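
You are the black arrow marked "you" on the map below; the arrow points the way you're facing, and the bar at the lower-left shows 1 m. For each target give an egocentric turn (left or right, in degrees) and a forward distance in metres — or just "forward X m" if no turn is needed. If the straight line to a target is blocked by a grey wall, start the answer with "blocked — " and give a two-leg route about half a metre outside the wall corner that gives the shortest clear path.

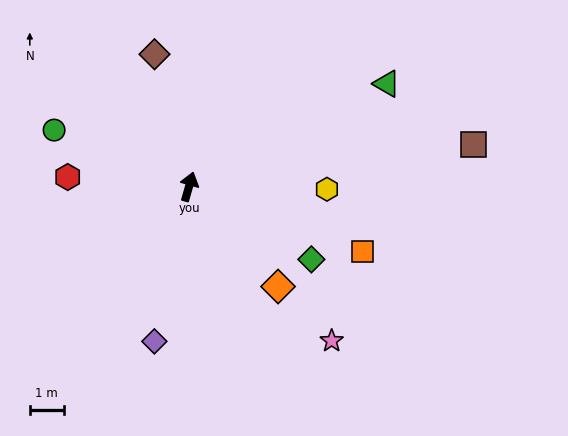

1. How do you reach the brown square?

turn right 66°, forward 8.5 m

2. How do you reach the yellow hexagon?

turn right 75°, forward 4.1 m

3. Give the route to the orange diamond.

turn right 122°, forward 3.9 m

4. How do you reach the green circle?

turn left 83°, forward 4.3 m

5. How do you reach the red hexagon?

turn left 101°, forward 3.6 m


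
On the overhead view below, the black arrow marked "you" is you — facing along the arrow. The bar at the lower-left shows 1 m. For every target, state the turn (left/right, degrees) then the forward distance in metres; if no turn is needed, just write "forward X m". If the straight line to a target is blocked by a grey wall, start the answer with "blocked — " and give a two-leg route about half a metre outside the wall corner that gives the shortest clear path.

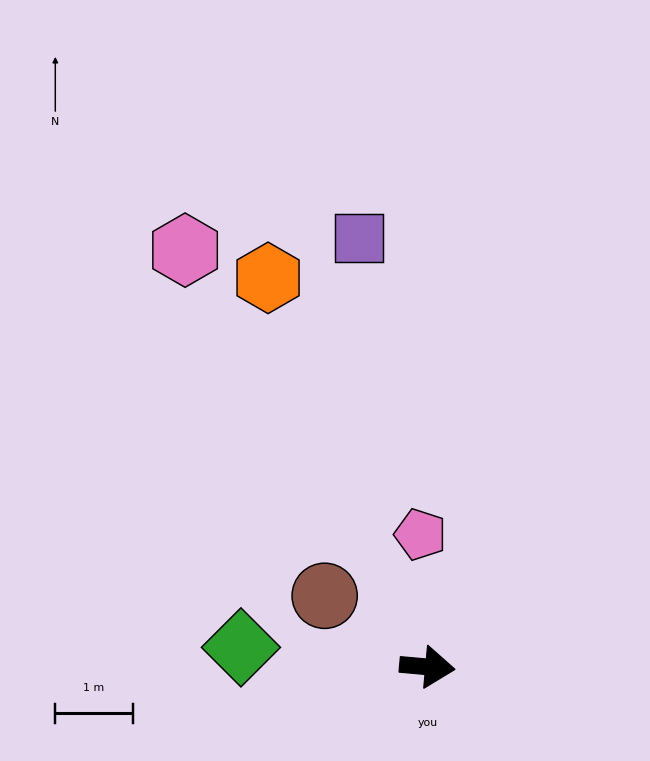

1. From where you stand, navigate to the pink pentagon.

turn left 98°, forward 1.7 m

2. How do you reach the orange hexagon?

turn left 117°, forward 5.4 m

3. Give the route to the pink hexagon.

turn left 125°, forward 6.2 m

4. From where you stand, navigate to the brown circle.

turn left 150°, forward 1.6 m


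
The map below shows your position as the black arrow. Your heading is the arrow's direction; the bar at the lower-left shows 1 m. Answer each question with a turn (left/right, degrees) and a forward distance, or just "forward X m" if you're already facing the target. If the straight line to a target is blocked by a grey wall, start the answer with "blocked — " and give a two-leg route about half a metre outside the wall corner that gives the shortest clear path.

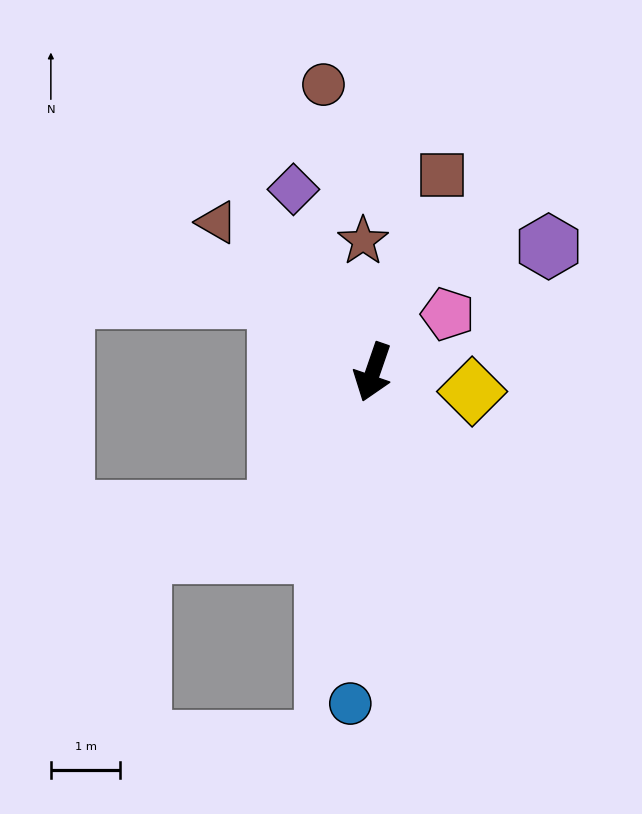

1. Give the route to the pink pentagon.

turn left 147°, forward 1.4 m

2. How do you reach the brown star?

turn right 157°, forward 1.9 m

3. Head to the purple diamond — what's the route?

turn right 137°, forward 2.9 m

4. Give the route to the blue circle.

turn left 15°, forward 4.8 m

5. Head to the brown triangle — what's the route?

turn right 115°, forward 3.1 m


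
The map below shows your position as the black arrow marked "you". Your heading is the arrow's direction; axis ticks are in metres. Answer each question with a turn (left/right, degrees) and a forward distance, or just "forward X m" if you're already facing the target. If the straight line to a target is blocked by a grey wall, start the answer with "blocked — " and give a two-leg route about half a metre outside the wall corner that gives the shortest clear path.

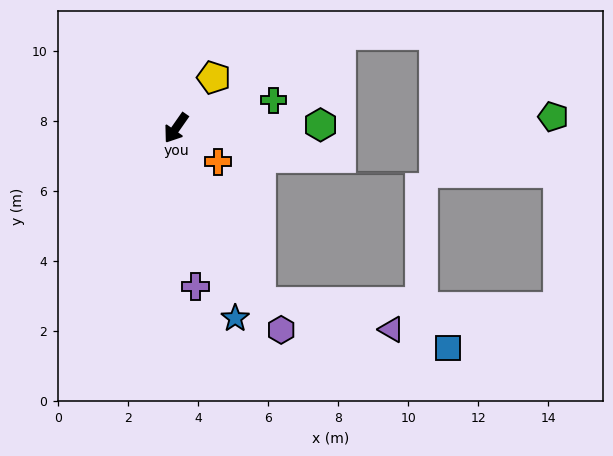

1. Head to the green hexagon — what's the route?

turn left 126°, forward 4.1 m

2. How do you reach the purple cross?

turn left 42°, forward 4.6 m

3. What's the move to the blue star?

turn left 52°, forward 5.7 m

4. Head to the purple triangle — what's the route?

blocked — turn left 61°, forward 5.5 m, then turn left 52°, forward 3.8 m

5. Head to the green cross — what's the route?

turn left 141°, forward 2.9 m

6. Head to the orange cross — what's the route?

turn left 86°, forward 1.5 m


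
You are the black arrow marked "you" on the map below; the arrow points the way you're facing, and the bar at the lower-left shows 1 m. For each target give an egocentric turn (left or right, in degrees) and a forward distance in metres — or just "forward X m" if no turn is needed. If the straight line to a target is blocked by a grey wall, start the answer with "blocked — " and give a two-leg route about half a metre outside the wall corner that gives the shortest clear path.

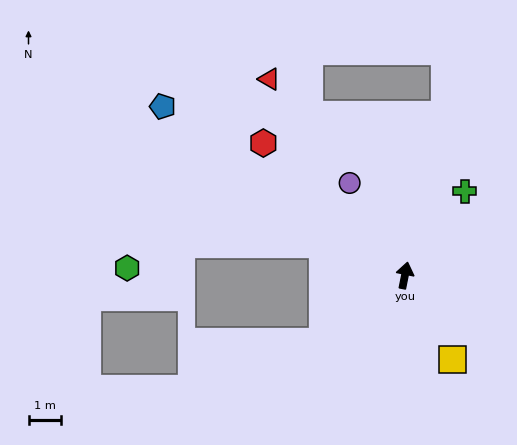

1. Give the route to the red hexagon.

turn left 58°, forward 6.0 m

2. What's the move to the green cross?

turn right 24°, forward 3.2 m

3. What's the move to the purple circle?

turn left 42°, forward 3.3 m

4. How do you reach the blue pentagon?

turn left 66°, forward 9.1 m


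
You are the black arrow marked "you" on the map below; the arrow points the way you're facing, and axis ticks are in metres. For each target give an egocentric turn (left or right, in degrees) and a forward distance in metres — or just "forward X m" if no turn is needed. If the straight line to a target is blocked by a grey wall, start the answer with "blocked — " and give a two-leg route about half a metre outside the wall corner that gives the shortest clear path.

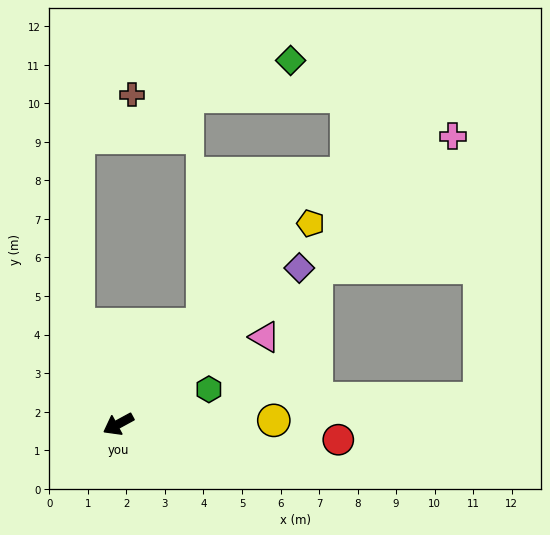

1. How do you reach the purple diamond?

turn right 168°, forward 6.2 m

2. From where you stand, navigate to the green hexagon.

turn left 172°, forward 2.5 m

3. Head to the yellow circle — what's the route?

turn left 153°, forward 4.0 m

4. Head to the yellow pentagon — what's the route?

turn right 162°, forward 7.2 m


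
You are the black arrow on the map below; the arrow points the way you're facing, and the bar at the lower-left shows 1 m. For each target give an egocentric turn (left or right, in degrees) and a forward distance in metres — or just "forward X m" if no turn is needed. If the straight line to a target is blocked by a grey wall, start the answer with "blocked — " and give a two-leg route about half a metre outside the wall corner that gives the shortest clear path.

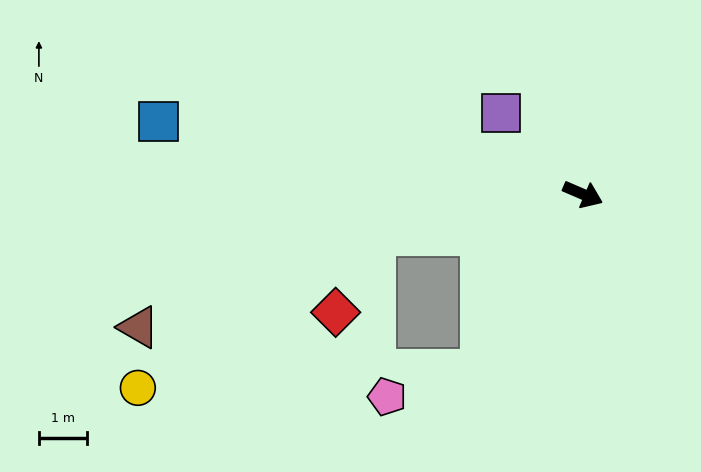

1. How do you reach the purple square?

turn left 158°, forward 2.4 m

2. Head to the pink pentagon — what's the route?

blocked — turn right 97°, forward 4.2 m, then turn right 44°, forward 2.0 m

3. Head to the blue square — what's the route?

turn right 166°, forward 8.9 m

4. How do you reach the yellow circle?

blocked — turn right 145°, forward 4.4 m, then turn left 21°, forward 5.8 m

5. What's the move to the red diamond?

blocked — turn right 145°, forward 4.4 m, then turn left 51°, forward 1.8 m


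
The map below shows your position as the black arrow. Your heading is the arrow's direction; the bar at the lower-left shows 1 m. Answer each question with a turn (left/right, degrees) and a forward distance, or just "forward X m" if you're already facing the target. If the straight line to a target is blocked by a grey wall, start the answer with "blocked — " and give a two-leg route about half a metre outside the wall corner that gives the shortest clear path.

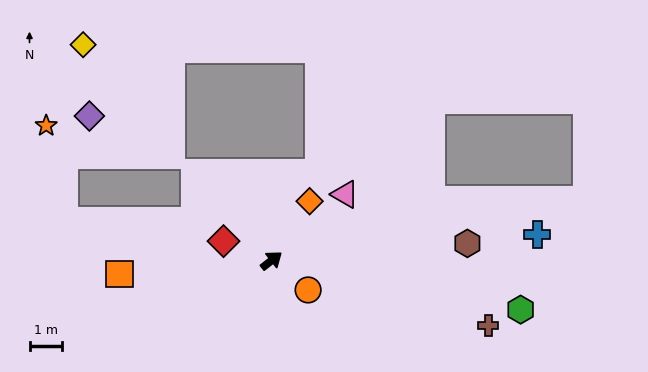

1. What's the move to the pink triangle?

turn left 4°, forward 3.0 m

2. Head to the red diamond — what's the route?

turn left 120°, forward 1.6 m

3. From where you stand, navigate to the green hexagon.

turn right 49°, forward 7.8 m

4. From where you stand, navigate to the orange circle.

turn right 77°, forward 1.4 m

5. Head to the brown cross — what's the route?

turn right 55°, forward 6.9 m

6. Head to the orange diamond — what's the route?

turn left 19°, forward 2.2 m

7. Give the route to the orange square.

turn left 147°, forward 4.7 m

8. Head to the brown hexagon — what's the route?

turn right 33°, forward 6.0 m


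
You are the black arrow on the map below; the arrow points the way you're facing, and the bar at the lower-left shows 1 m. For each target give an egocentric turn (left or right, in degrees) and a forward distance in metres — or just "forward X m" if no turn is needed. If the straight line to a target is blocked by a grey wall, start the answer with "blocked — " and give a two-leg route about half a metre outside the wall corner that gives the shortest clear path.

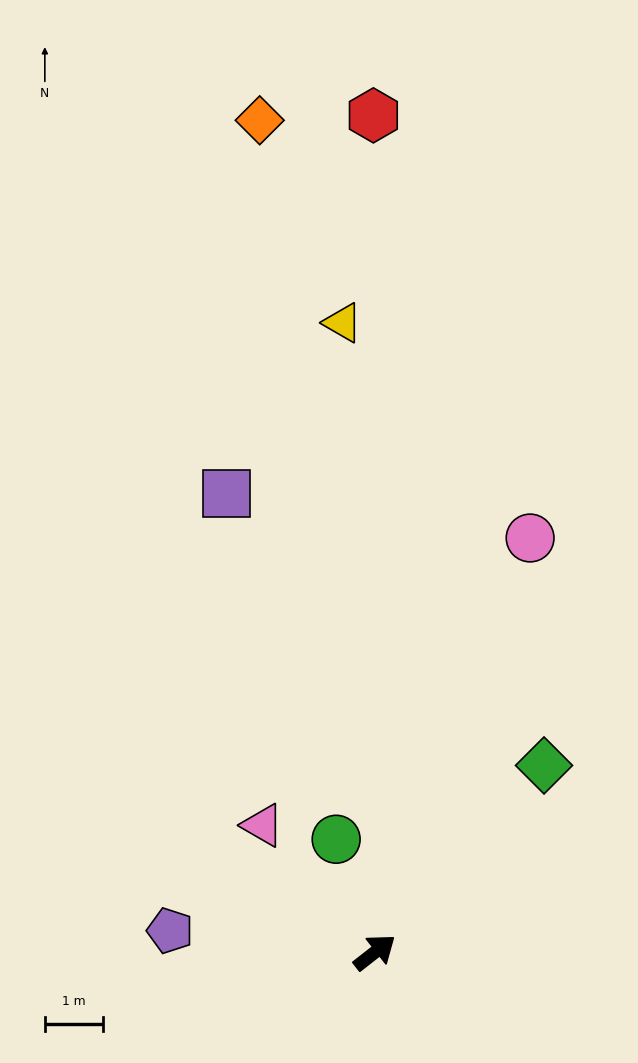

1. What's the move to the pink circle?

turn left 31°, forward 7.6 m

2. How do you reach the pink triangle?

turn left 93°, forward 2.9 m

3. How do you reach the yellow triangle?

turn left 55°, forward 10.8 m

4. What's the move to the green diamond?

turn left 10°, forward 4.3 m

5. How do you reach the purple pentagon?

turn left 136°, forward 3.5 m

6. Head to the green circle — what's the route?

turn left 71°, forward 2.0 m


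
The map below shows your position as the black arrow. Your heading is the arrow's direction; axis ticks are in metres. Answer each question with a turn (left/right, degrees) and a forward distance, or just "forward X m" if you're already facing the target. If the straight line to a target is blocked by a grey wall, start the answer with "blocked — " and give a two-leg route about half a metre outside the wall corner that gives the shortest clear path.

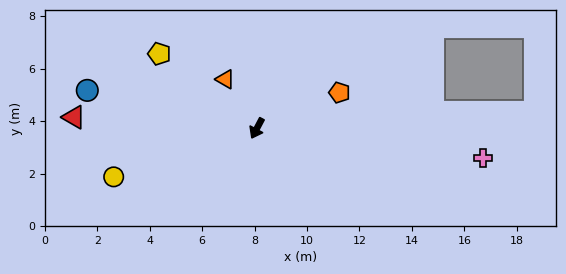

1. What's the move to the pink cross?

turn left 110°, forward 8.7 m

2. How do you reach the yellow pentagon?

turn right 100°, forward 4.7 m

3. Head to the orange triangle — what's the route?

turn right 119°, forward 2.2 m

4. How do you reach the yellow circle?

turn right 43°, forward 5.8 m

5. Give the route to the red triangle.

turn right 66°, forward 7.0 m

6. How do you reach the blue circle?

turn right 75°, forward 6.6 m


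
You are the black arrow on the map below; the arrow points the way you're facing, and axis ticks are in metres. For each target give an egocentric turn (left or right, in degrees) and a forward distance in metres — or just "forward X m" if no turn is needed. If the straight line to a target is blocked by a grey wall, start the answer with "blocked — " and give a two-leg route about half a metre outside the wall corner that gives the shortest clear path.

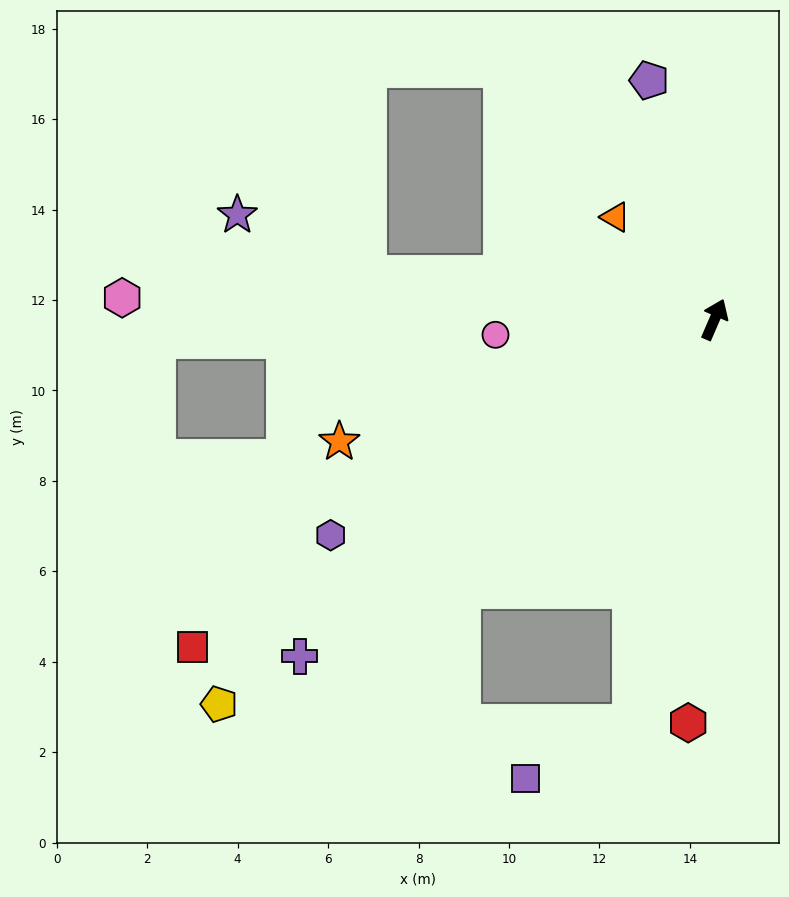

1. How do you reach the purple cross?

turn left 153°, forward 11.8 m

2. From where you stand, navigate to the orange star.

turn left 131°, forward 8.7 m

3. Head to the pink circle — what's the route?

turn left 117°, forward 4.9 m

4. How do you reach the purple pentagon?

turn left 39°, forward 5.5 m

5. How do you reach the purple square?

blocked — turn right 168°, forward 9.1 m, then turn right 51°, forward 2.6 m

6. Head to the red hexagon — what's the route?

turn right 160°, forward 8.9 m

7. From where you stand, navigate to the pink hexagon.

turn left 111°, forward 13.1 m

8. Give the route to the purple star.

blocked — turn left 106°, forward 7.7 m, then turn right 17°, forward 3.2 m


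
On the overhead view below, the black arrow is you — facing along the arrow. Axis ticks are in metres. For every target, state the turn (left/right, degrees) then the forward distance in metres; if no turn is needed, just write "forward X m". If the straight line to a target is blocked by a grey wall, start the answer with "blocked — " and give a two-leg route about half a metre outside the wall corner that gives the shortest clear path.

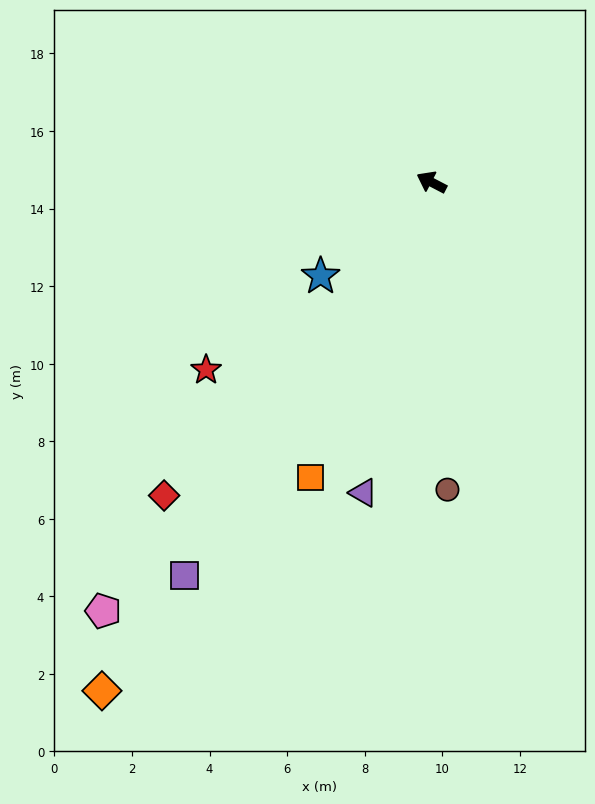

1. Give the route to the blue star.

turn left 68°, forward 3.7 m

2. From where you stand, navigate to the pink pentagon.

turn left 80°, forward 13.9 m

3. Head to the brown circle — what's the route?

turn left 120°, forward 7.9 m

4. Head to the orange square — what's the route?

turn left 95°, forward 8.2 m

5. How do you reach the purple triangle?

turn left 105°, forward 8.2 m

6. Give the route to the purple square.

turn left 85°, forward 12.0 m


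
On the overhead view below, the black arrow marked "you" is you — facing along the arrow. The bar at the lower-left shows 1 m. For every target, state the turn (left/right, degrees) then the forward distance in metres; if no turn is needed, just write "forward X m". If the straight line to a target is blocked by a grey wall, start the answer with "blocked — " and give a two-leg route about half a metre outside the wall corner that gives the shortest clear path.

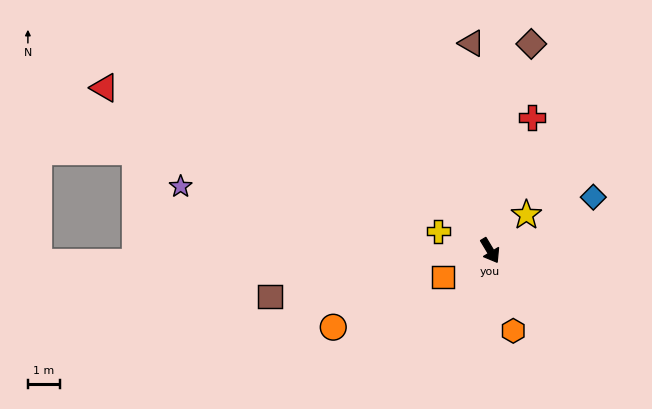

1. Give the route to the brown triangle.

turn left 154°, forward 6.6 m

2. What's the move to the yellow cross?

turn right 141°, forward 1.7 m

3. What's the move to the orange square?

turn right 92°, forward 1.7 m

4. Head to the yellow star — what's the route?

turn left 104°, forward 1.6 m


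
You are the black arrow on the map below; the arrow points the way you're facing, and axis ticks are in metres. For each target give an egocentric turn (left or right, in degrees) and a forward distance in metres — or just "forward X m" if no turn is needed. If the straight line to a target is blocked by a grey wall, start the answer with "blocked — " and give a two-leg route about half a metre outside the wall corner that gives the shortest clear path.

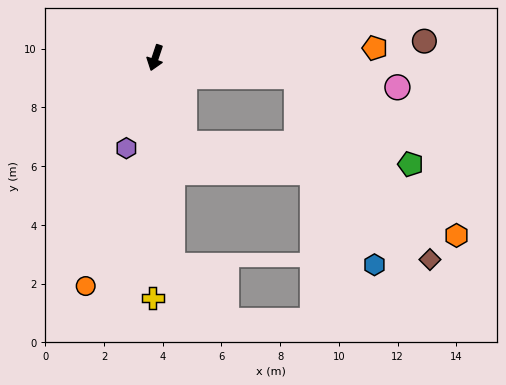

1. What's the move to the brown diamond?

blocked — turn left 101°, forward 4.8 m, then turn right 46°, forward 7.7 m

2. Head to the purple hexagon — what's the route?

forward 3.2 m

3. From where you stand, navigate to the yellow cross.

turn left 18°, forward 8.2 m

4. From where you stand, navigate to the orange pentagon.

turn left 111°, forward 7.5 m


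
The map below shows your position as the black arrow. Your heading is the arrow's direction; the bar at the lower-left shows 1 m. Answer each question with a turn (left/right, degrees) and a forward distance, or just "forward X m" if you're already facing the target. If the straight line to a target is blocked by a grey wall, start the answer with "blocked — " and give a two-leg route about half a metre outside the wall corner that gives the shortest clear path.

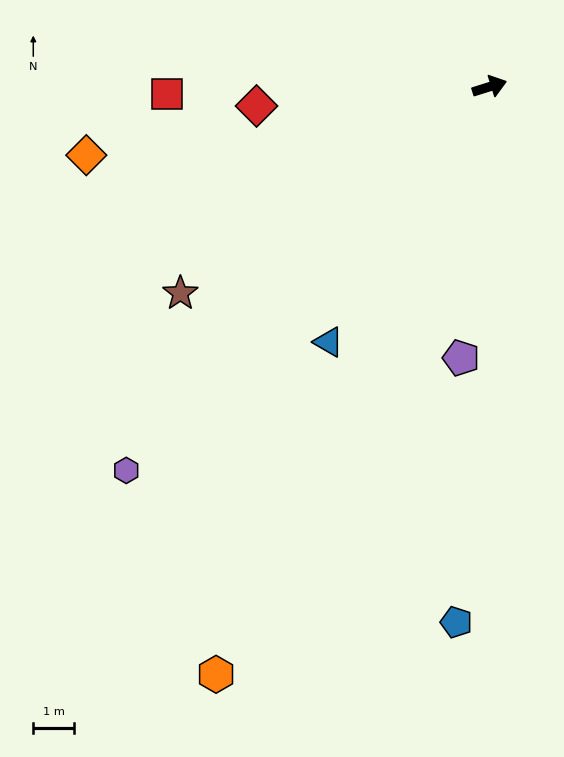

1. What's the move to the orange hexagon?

turn right 132°, forward 16.1 m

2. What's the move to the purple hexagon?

turn right 151°, forward 13.1 m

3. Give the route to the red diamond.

turn left 167°, forward 5.8 m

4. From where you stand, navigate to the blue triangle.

turn right 140°, forward 7.5 m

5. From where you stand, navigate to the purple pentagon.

turn right 113°, forward 6.8 m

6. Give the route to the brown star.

turn right 164°, forward 9.2 m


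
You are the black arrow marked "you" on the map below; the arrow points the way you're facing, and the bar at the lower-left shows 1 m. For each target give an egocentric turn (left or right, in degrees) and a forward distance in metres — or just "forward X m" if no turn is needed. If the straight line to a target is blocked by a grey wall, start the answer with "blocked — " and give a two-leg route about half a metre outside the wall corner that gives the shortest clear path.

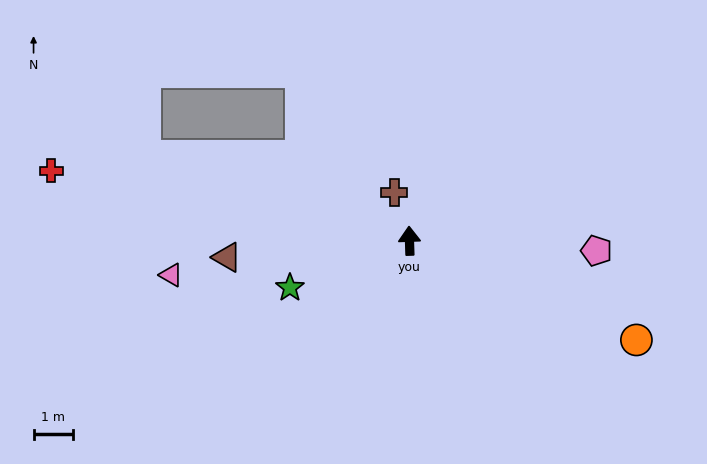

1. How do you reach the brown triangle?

turn left 93°, forward 4.7 m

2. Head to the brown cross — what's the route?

turn left 16°, forward 1.3 m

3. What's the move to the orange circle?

turn right 116°, forward 6.3 m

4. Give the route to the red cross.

turn left 77°, forward 9.3 m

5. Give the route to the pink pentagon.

turn right 95°, forward 4.8 m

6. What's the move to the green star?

turn left 110°, forward 3.3 m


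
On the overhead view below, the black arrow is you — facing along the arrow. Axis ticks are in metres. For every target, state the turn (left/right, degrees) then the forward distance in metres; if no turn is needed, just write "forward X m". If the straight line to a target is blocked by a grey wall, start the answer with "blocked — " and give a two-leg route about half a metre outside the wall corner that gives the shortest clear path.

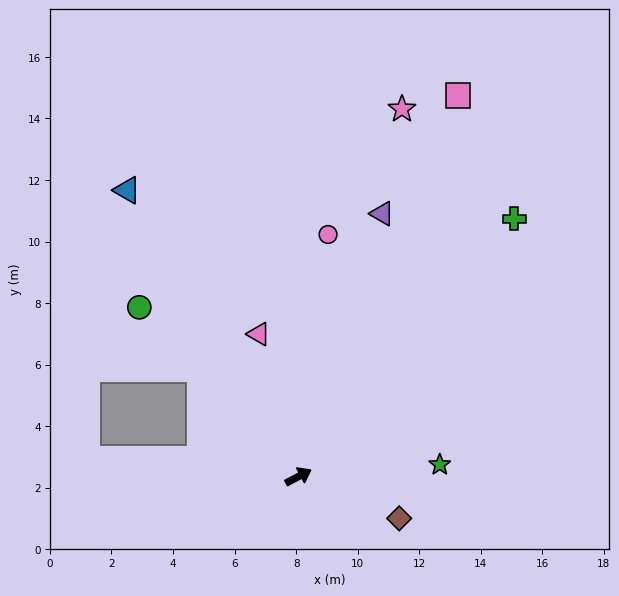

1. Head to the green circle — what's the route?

turn left 105°, forward 7.5 m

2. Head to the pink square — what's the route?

turn left 39°, forward 13.4 m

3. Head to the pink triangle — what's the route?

turn left 78°, forward 4.8 m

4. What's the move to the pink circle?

turn left 55°, forward 7.9 m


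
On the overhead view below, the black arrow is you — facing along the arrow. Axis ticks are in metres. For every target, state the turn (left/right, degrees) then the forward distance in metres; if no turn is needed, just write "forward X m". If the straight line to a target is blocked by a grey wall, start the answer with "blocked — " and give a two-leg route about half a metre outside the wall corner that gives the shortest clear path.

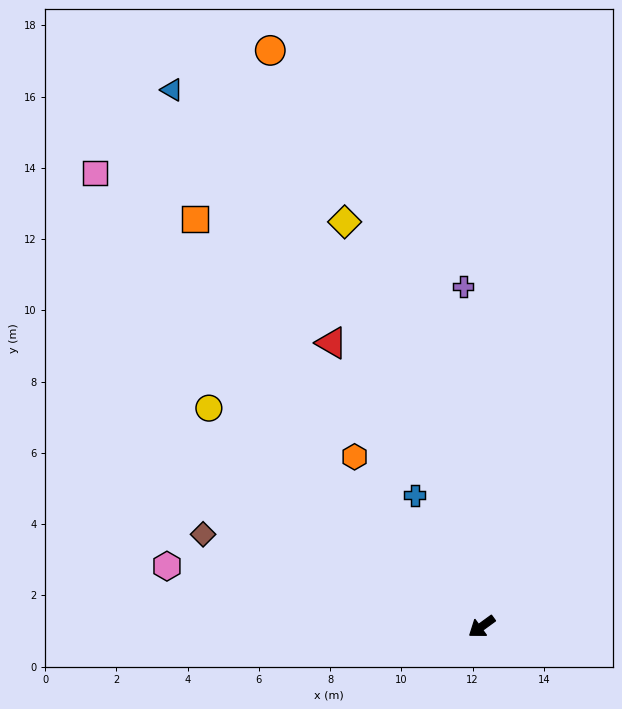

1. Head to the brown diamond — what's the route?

turn right 54°, forward 8.2 m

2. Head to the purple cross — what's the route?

turn right 123°, forward 9.6 m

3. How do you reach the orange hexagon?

turn right 89°, forward 6.0 m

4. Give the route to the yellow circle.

turn right 75°, forward 9.8 m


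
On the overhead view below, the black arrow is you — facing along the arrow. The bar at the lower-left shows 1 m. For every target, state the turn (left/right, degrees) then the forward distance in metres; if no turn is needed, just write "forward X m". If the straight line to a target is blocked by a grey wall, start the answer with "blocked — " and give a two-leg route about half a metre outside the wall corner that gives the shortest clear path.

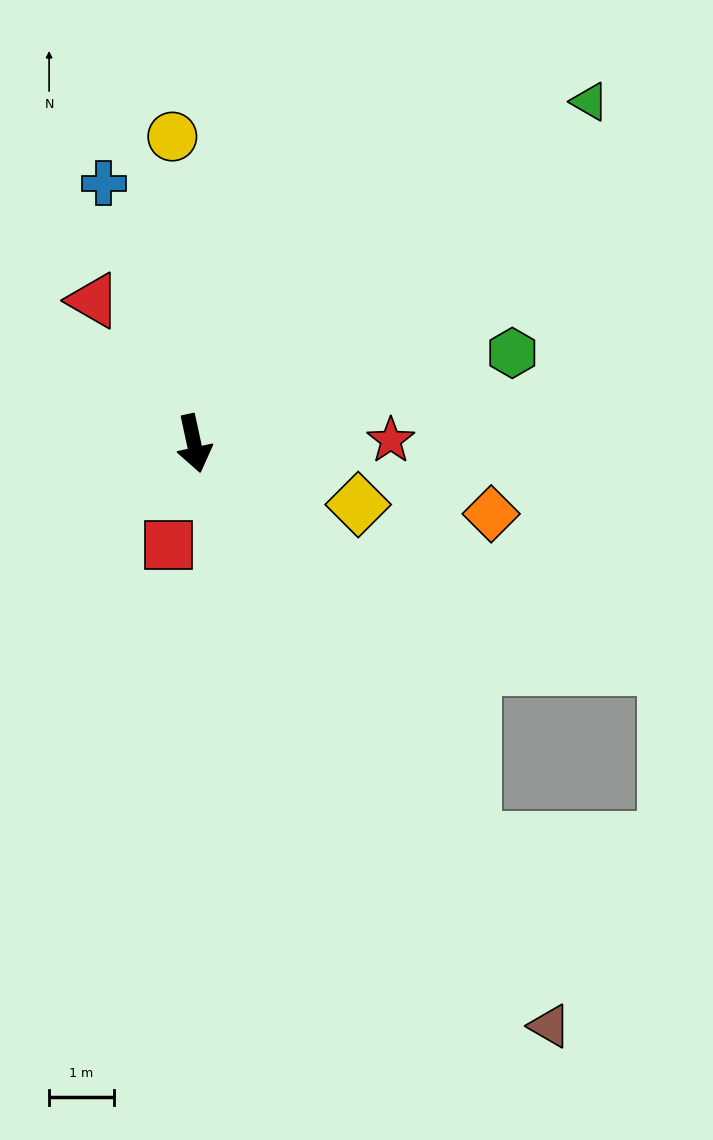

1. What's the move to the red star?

turn left 79°, forward 3.0 m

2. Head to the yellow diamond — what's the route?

turn left 57°, forward 2.7 m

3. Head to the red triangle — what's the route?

turn right 157°, forward 2.7 m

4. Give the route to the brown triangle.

turn left 19°, forward 10.5 m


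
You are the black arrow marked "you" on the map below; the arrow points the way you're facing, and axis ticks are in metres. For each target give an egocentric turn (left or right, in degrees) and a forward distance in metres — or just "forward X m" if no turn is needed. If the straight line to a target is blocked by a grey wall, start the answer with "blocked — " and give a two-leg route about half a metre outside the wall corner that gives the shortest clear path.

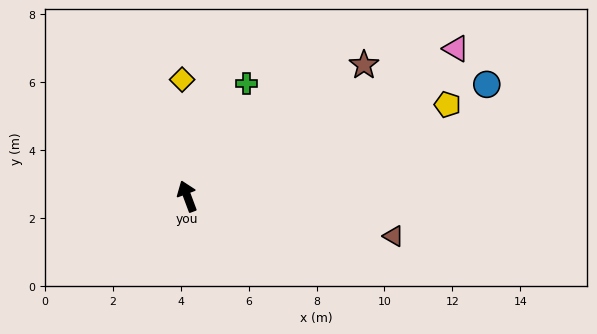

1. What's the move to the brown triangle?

turn right 121°, forward 6.2 m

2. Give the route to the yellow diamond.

turn right 18°, forward 3.4 m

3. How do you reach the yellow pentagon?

turn right 91°, forward 8.1 m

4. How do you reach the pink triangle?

turn right 82°, forward 9.0 m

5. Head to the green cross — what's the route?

turn right 48°, forward 3.7 m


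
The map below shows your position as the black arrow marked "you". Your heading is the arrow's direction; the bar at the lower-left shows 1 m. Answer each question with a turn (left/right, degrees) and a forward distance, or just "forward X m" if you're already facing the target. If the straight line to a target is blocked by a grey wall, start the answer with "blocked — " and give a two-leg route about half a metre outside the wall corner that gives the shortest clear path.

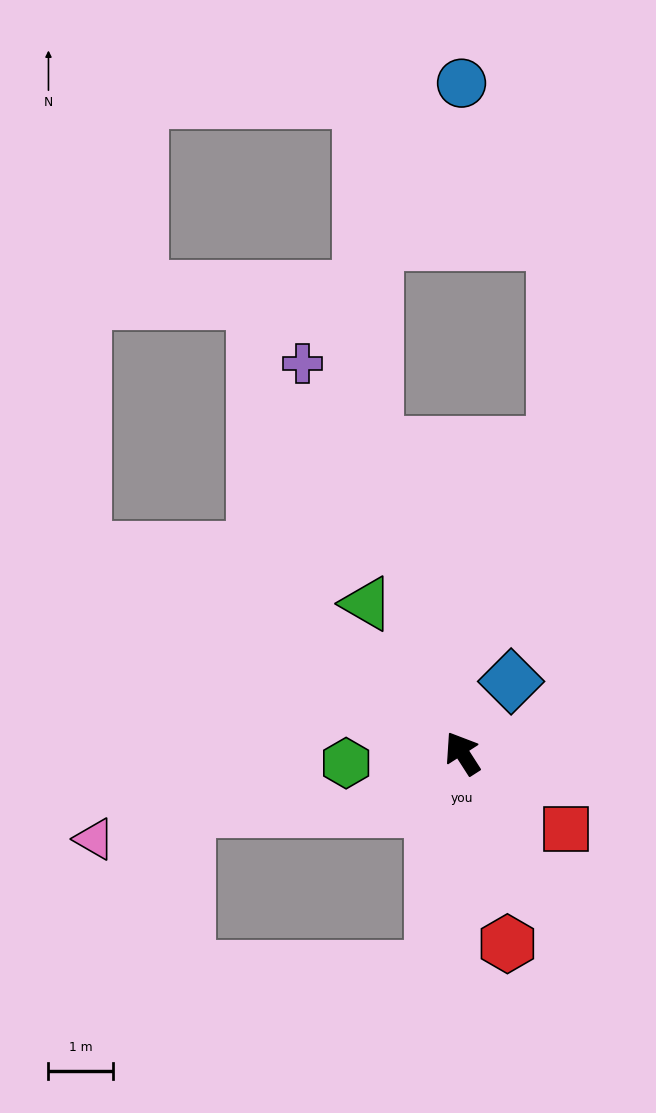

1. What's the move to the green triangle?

forward 2.8 m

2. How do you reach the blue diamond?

turn right 67°, forward 1.3 m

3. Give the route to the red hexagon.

turn left 161°, forward 3.0 m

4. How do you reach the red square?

turn right 159°, forward 2.0 m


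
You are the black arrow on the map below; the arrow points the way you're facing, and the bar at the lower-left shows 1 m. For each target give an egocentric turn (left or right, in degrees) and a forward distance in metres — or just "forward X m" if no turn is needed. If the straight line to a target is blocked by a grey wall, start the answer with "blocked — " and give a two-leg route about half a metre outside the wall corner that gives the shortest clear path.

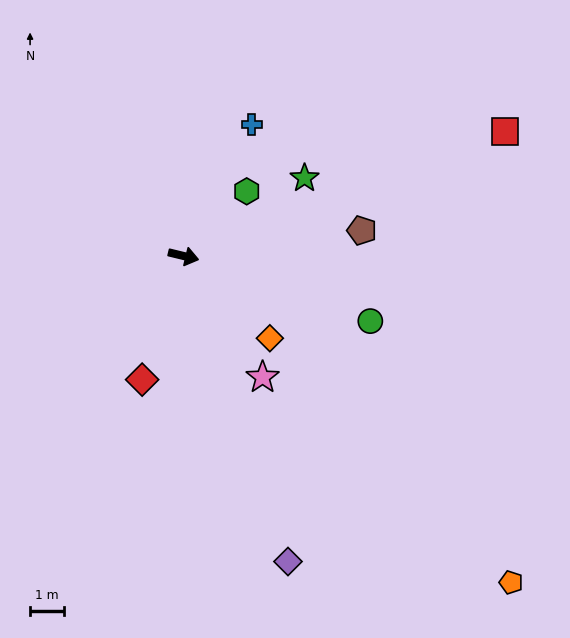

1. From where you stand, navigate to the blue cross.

turn left 76°, forward 4.4 m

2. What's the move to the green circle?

turn right 6°, forward 5.9 m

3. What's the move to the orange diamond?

turn right 30°, forward 3.5 m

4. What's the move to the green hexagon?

turn left 59°, forward 2.7 m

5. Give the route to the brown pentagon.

turn left 22°, forward 5.3 m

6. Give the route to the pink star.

turn right 43°, forward 4.3 m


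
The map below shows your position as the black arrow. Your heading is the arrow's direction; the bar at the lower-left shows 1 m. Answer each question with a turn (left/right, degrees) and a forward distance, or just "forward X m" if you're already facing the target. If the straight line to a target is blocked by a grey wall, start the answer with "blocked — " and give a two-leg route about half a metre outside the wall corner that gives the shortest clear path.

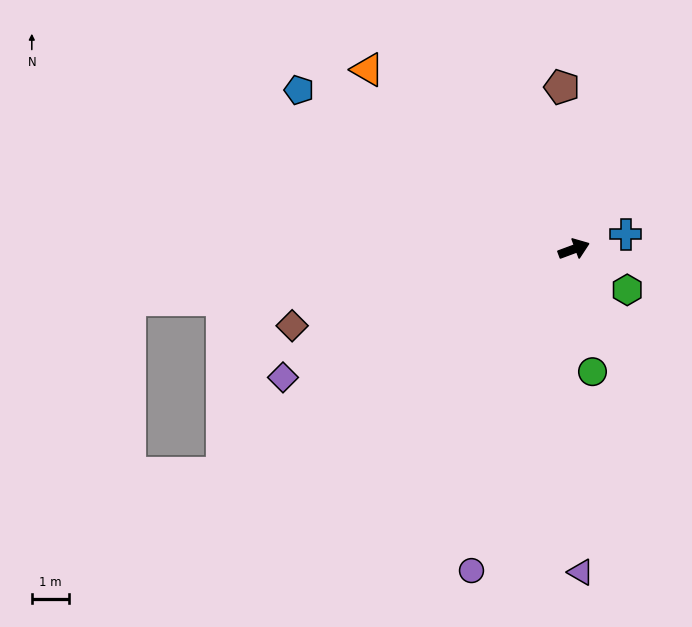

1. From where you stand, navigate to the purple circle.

turn right 128°, forward 9.0 m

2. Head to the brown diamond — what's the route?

turn left 175°, forward 7.8 m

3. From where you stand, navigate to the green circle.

turn right 102°, forward 3.3 m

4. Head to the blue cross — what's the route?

turn right 4°, forward 1.4 m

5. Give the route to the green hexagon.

turn right 58°, forward 1.8 m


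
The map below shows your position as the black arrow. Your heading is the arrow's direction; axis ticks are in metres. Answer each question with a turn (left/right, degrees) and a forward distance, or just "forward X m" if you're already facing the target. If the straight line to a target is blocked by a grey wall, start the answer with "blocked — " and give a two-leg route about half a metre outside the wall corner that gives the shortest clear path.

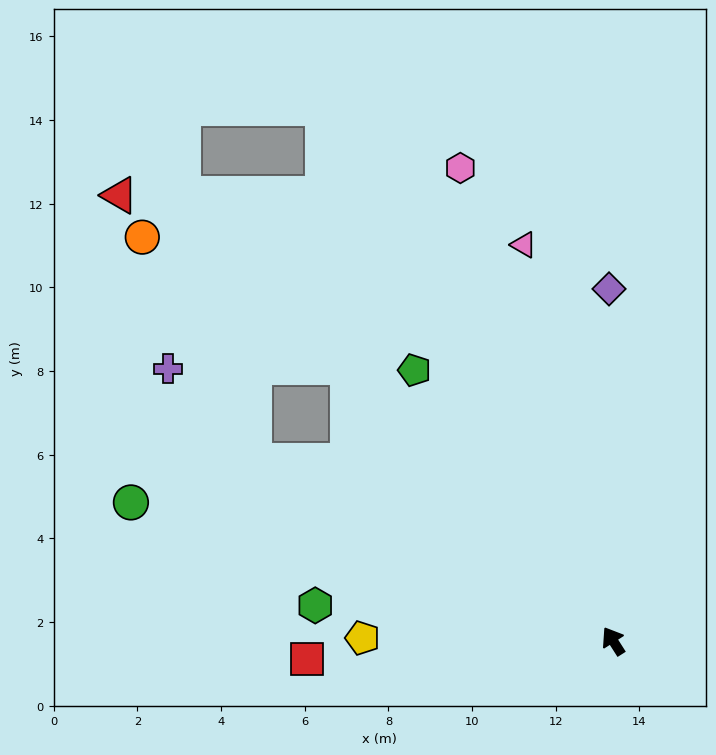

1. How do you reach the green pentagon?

turn left 4°, forward 8.0 m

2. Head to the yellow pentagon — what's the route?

turn left 57°, forward 6.0 m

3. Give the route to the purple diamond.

turn right 32°, forward 8.4 m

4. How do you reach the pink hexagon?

turn right 15°, forward 11.9 m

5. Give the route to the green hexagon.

turn left 51°, forward 7.2 m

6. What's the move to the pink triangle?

turn right 20°, forward 9.7 m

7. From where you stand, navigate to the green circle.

turn left 41°, forward 12.0 m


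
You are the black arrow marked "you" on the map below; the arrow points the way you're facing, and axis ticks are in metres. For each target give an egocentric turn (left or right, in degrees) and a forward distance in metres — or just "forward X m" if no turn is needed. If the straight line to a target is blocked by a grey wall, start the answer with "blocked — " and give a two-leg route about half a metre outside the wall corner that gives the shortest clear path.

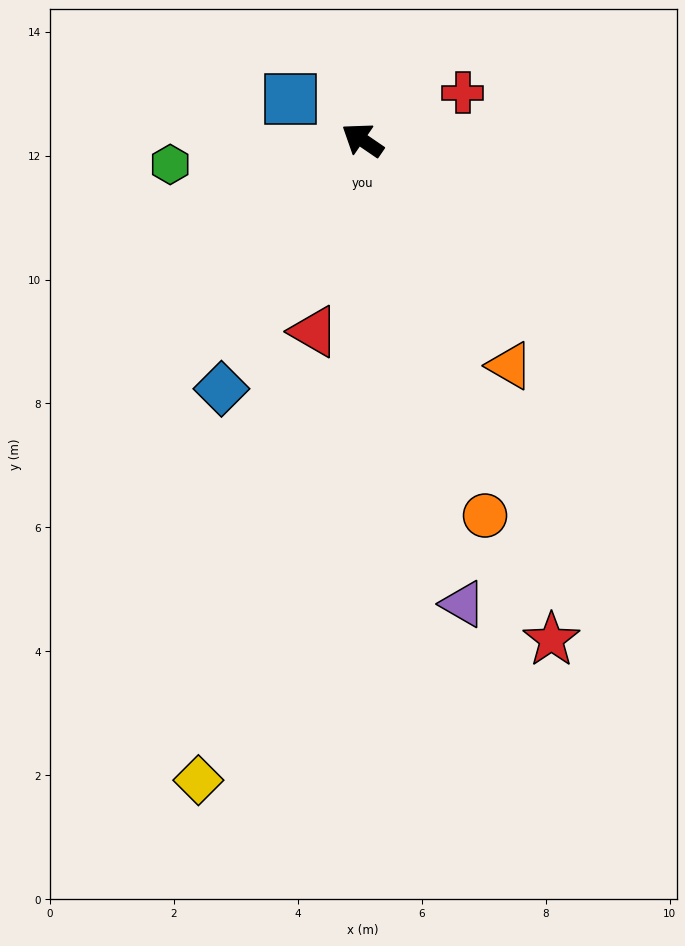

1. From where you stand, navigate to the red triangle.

turn left 110°, forward 3.2 m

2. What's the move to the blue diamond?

turn left 95°, forward 4.6 m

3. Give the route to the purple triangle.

turn left 137°, forward 7.7 m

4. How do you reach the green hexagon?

turn left 42°, forward 3.1 m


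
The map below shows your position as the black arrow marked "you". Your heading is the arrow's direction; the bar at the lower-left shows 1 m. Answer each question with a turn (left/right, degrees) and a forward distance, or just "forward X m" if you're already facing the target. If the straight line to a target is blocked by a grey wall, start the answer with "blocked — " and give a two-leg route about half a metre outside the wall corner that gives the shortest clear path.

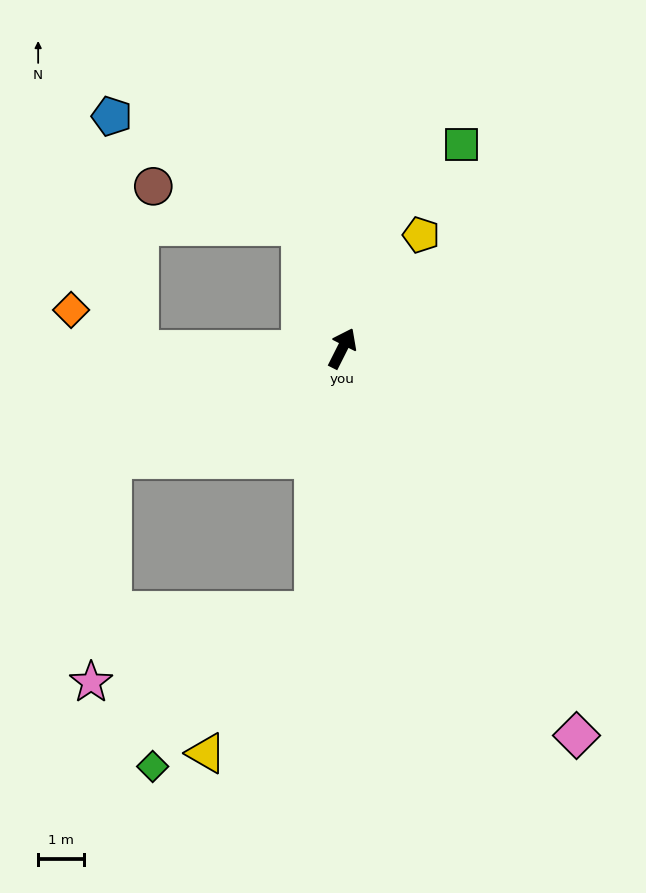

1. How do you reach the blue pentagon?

blocked — turn left 46°, forward 2.8 m, then turn left 40°, forward 4.8 m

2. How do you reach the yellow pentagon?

turn right 8°, forward 3.0 m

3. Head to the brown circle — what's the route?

blocked — turn left 46°, forward 2.8 m, then turn left 55°, forward 3.3 m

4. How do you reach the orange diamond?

blocked — turn left 117°, forward 4.4 m, then turn right 30°, forward 1.7 m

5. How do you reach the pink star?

blocked — turn left 143°, forward 5.6 m, then turn left 58°, forward 4.9 m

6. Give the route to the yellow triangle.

blocked — turn right 159°, forward 5.8 m, then turn right 31°, forward 3.9 m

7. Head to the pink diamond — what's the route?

turn right 122°, forward 9.9 m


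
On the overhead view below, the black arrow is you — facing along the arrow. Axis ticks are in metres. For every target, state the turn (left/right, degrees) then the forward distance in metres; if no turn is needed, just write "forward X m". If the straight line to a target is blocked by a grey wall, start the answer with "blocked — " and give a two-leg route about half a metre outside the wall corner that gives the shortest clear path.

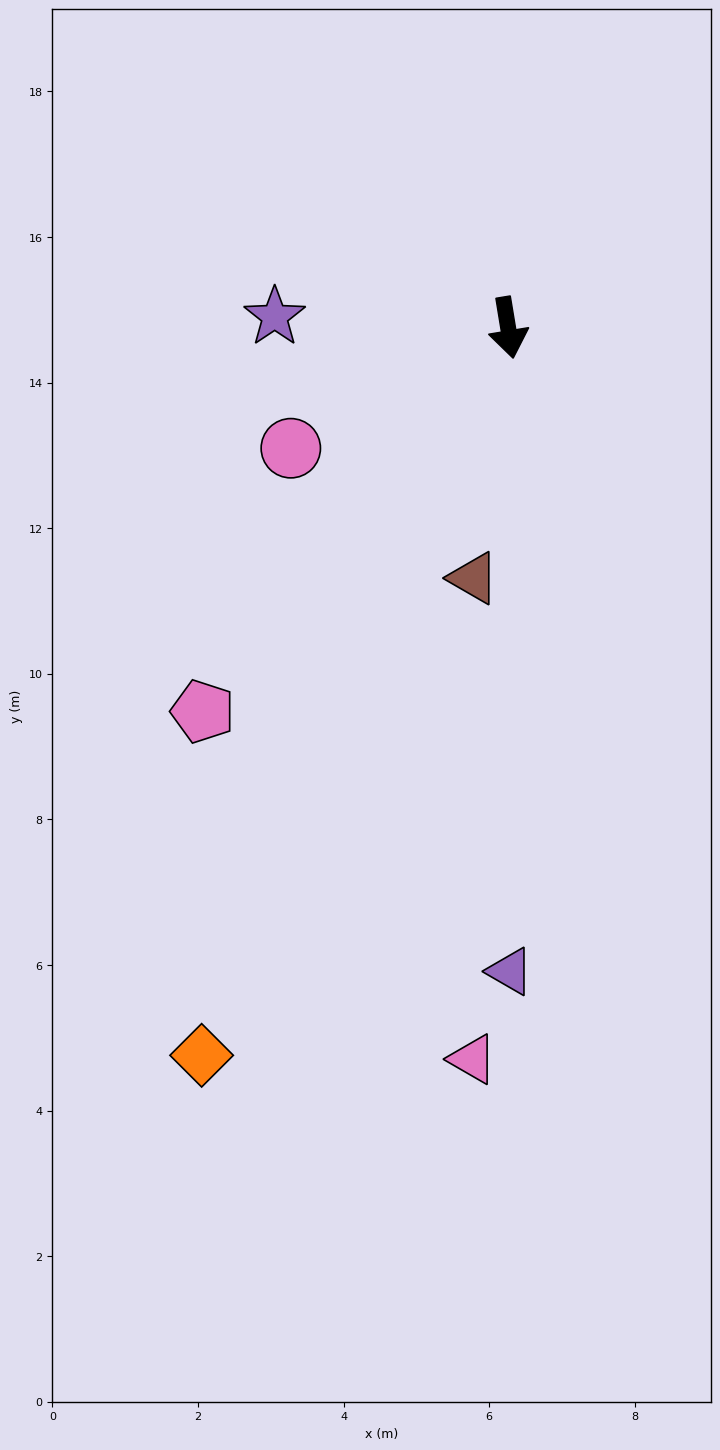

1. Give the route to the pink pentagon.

turn right 48°, forward 6.7 m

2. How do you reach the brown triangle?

turn right 17°, forward 3.5 m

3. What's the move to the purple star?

turn right 102°, forward 3.2 m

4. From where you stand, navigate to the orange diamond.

turn right 32°, forward 10.8 m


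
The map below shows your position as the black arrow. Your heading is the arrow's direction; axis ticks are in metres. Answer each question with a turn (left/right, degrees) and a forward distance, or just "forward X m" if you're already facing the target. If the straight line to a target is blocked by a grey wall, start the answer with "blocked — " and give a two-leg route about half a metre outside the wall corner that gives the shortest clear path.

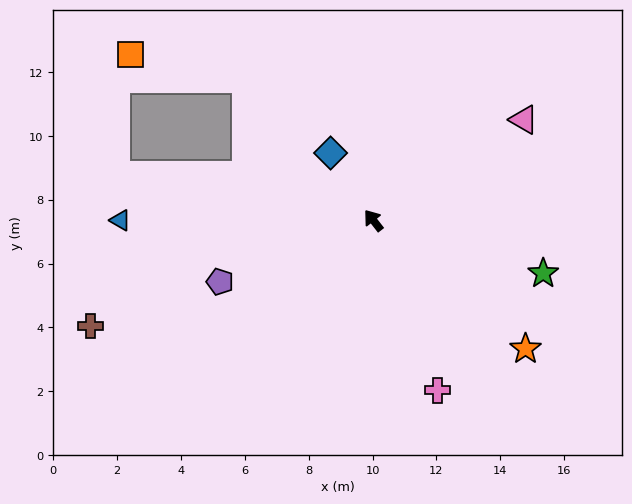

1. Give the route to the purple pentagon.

turn left 74°, forward 5.2 m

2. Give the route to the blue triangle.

turn left 52°, forward 7.9 m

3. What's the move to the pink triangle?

turn right 94°, forward 5.7 m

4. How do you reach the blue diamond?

turn right 6°, forward 2.5 m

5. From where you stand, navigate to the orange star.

turn right 168°, forward 6.2 m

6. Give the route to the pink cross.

turn left 163°, forward 5.7 m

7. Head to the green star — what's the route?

turn right 145°, forward 5.6 m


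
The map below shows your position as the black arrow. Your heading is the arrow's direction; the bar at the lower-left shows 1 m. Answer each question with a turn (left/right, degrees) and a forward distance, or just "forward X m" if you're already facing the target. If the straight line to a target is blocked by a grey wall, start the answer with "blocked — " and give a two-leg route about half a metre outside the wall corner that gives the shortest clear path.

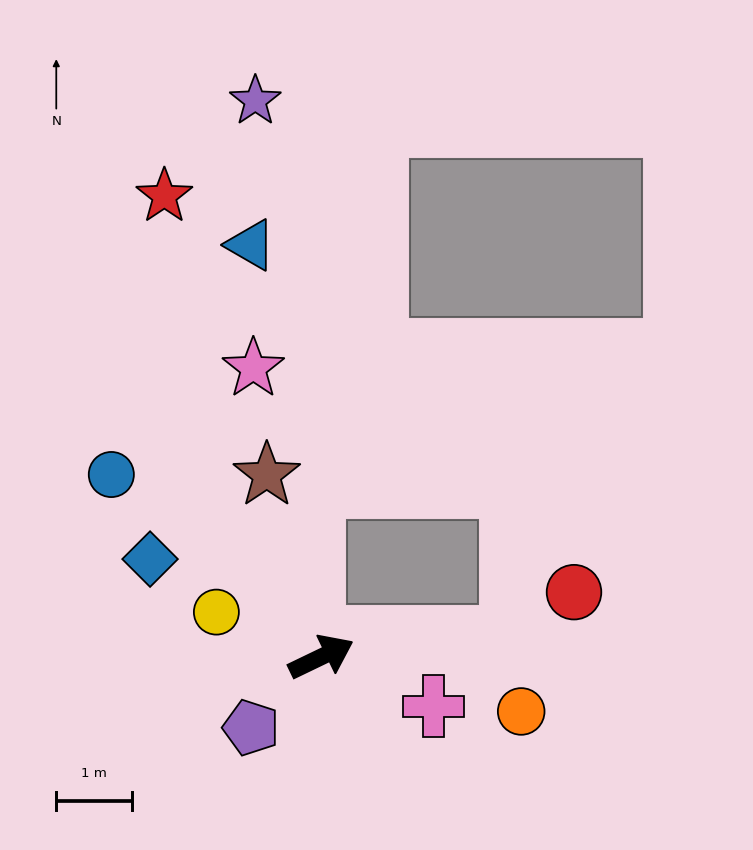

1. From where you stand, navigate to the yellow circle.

turn left 131°, forward 1.5 m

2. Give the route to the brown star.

turn left 81°, forward 2.5 m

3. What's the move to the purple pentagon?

turn right 161°, forward 1.3 m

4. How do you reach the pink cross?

turn right 49°, forward 1.6 m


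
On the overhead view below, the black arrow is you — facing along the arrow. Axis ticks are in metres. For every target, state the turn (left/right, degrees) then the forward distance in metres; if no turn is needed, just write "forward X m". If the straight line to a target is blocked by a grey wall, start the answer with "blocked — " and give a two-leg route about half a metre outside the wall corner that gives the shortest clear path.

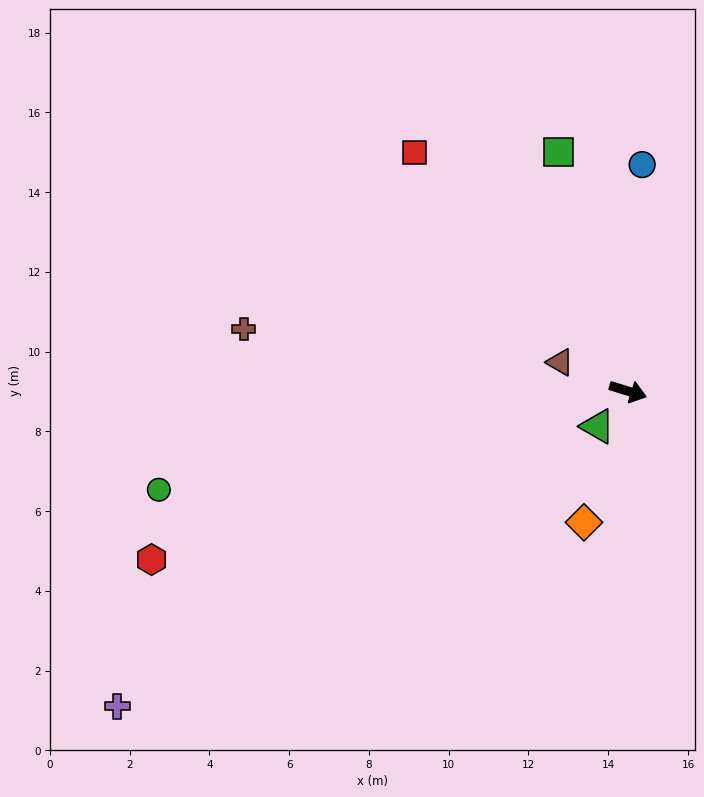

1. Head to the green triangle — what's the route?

turn right 114°, forward 1.2 m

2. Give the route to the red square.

turn left 149°, forward 8.0 m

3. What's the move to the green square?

turn left 123°, forward 6.2 m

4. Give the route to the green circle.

turn right 151°, forward 12.0 m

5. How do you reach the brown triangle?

turn left 174°, forward 1.9 m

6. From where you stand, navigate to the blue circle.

turn left 104°, forward 5.7 m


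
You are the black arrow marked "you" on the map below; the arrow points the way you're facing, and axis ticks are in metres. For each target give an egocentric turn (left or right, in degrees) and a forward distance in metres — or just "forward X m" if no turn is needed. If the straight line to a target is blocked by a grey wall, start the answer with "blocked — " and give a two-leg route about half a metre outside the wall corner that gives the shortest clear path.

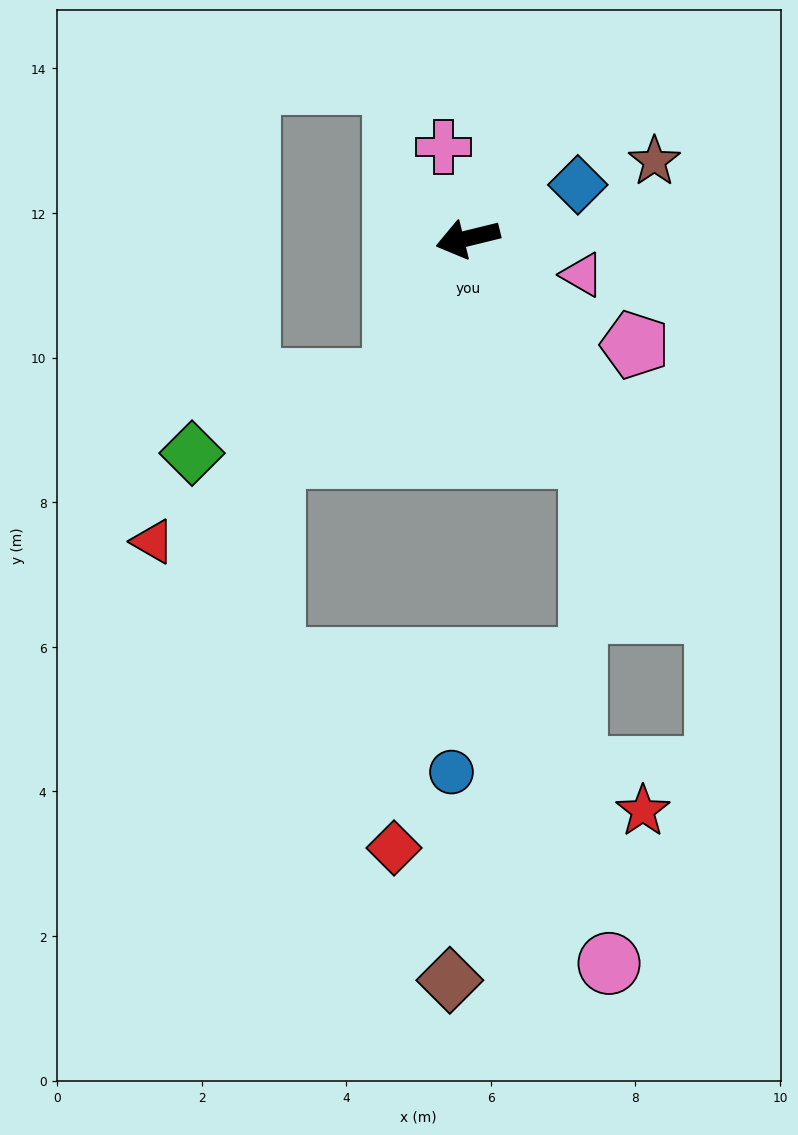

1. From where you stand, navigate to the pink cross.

turn right 89°, forward 1.3 m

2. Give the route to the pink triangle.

turn left 149°, forward 1.7 m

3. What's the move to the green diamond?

blocked — turn left 48°, forward 2.2 m, then turn right 42°, forward 3.0 m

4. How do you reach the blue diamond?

turn right 168°, forward 1.7 m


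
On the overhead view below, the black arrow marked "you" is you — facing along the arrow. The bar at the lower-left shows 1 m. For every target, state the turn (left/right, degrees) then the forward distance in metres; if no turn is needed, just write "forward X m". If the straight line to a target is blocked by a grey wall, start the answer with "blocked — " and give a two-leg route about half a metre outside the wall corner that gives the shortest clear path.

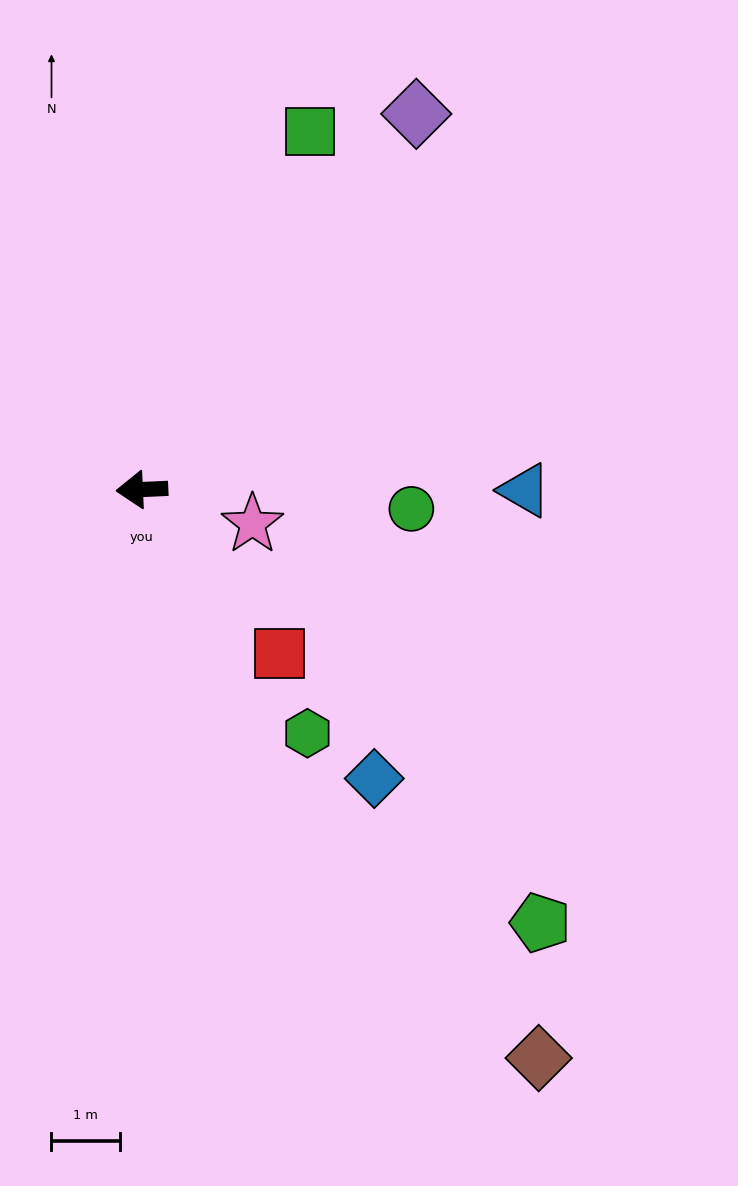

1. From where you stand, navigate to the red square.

turn left 127°, forward 3.1 m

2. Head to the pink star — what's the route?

turn left 160°, forward 1.7 m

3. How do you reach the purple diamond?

turn right 129°, forward 6.8 m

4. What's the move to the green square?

turn right 118°, forward 5.8 m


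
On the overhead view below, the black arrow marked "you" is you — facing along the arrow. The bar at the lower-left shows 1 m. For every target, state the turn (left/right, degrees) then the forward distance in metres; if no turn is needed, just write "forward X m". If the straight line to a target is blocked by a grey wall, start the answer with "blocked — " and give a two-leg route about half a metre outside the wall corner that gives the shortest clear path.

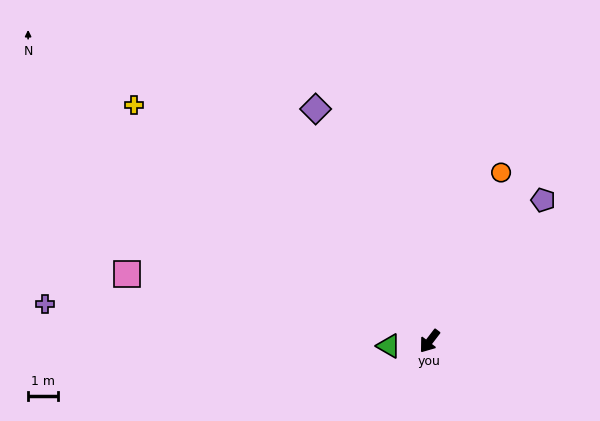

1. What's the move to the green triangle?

turn right 46°, forward 1.4 m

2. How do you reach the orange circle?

turn right 166°, forward 6.1 m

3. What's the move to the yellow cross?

turn right 91°, forward 12.5 m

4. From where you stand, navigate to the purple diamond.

turn right 116°, forward 8.6 m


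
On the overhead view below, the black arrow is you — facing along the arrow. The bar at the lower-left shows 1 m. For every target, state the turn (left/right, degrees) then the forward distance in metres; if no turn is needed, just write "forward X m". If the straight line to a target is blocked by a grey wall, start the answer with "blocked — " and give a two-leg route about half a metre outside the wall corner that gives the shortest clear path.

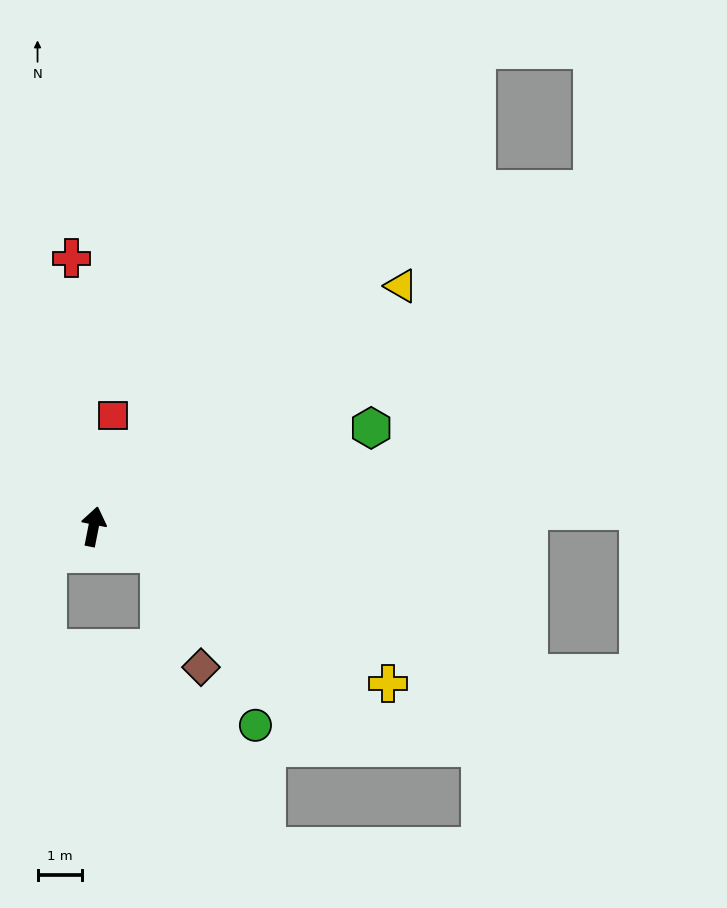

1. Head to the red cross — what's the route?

turn left 16°, forward 6.0 m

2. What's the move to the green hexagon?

turn right 59°, forward 6.6 m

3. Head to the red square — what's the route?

forward 2.5 m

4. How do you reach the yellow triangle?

turn right 41°, forward 8.7 m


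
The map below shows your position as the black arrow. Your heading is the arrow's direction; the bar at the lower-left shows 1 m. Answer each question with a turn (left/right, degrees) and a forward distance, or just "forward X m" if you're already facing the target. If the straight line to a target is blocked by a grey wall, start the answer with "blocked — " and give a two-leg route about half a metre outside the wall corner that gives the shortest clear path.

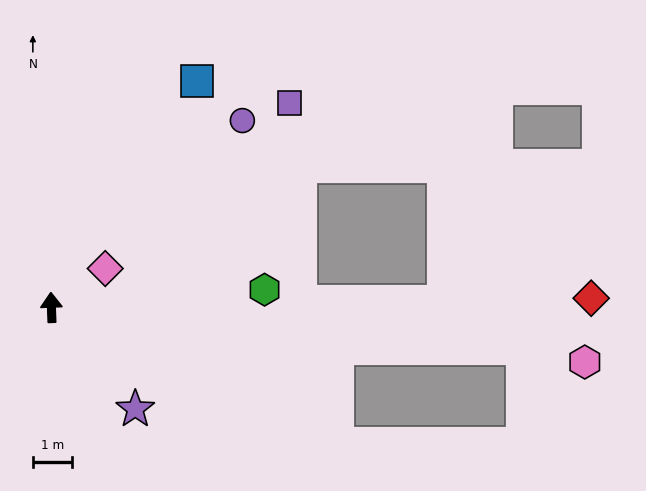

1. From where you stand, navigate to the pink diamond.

turn right 56°, forward 1.7 m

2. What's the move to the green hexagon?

turn right 87°, forward 5.5 m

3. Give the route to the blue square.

turn right 35°, forward 6.9 m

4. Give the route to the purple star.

turn right 143°, forward 3.4 m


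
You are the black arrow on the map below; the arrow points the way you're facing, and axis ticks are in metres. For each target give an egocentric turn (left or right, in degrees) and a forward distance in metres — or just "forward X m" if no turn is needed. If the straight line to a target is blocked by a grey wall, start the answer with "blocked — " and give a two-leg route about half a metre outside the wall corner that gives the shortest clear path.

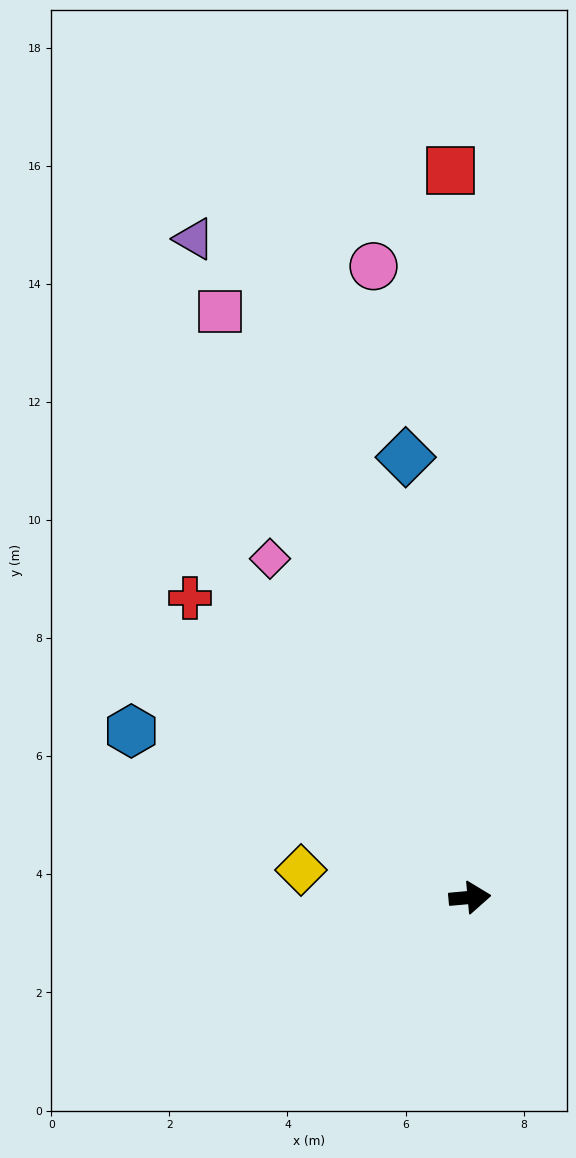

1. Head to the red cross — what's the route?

turn left 128°, forward 6.9 m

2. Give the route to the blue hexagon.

turn left 149°, forward 6.4 m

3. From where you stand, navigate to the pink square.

turn left 108°, forward 10.8 m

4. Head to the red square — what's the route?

turn left 86°, forward 12.3 m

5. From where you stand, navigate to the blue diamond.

turn left 93°, forward 7.5 m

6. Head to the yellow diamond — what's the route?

turn left 166°, forward 2.9 m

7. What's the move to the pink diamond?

turn left 115°, forward 6.7 m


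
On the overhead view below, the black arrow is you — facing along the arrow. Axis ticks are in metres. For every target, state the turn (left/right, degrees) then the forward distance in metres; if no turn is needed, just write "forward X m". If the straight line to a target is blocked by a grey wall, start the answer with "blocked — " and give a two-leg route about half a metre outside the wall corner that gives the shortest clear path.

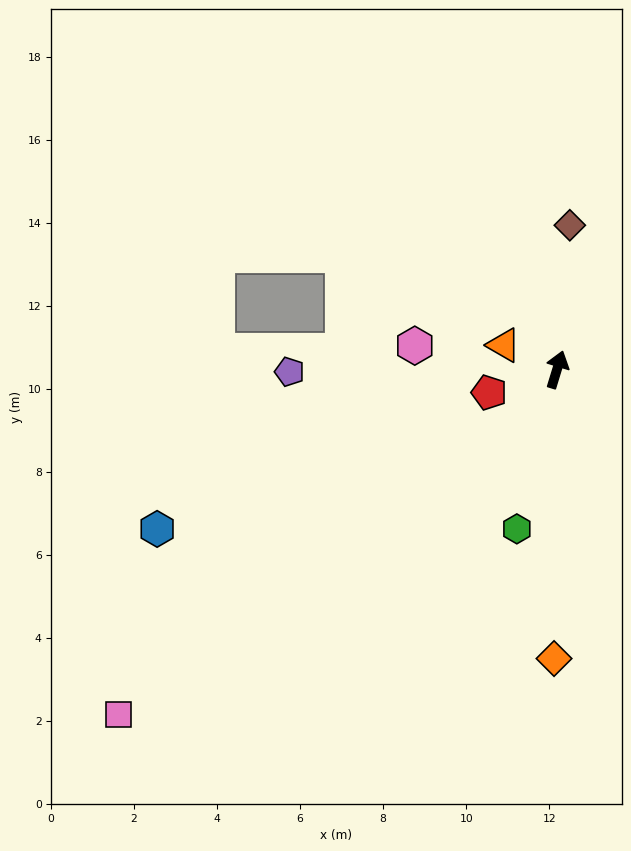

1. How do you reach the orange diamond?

turn right 164°, forward 7.0 m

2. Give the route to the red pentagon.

turn left 126°, forward 1.7 m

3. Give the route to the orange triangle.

turn left 82°, forward 1.4 m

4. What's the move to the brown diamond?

turn left 12°, forward 3.5 m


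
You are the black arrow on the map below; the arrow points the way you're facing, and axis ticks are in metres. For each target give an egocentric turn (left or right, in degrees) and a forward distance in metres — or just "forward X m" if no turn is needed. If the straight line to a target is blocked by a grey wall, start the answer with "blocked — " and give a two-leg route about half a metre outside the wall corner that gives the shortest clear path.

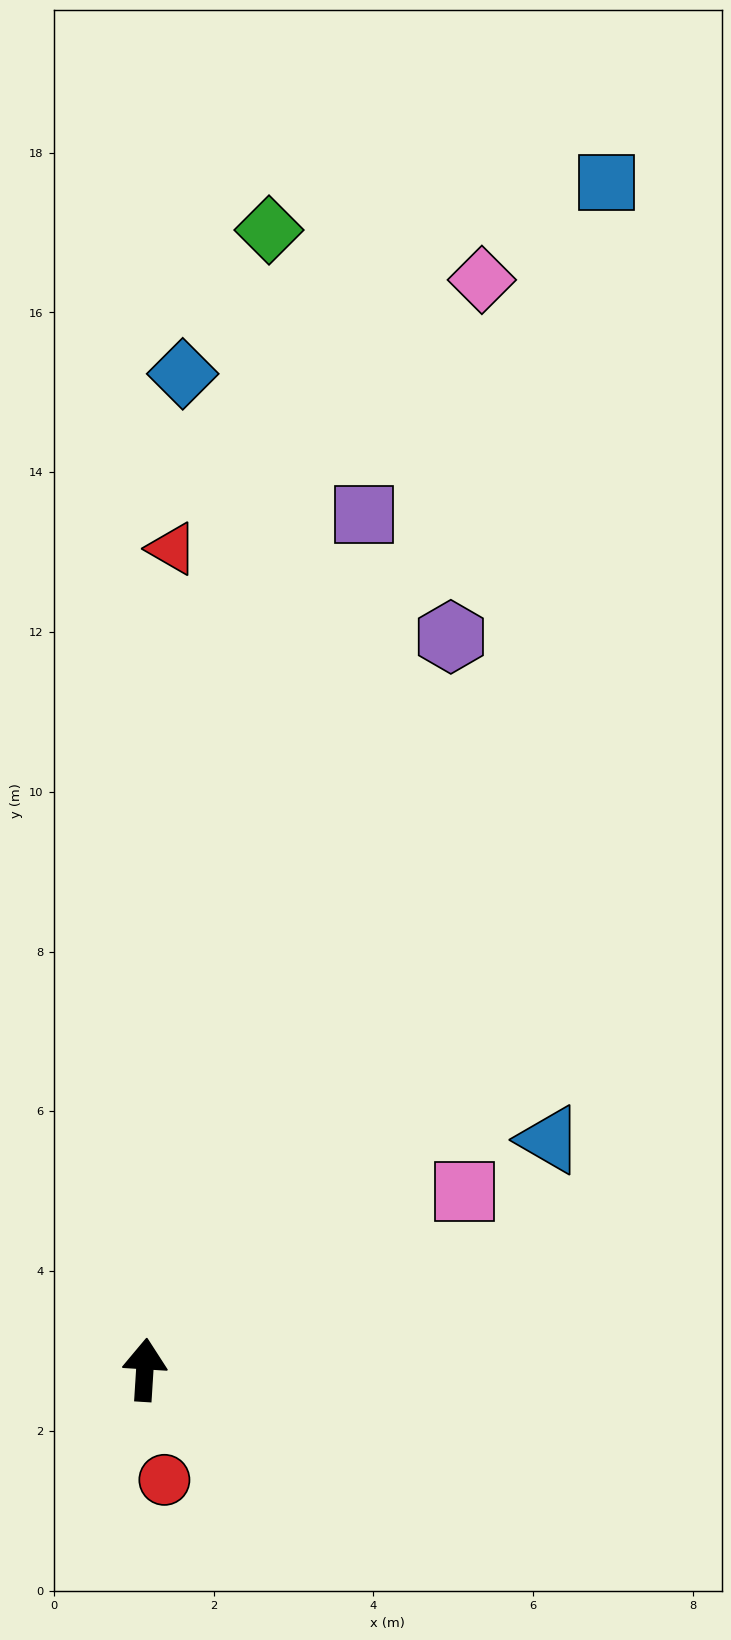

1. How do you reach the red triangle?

forward 10.3 m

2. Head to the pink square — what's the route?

turn right 57°, forward 4.6 m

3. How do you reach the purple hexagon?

turn right 19°, forward 9.9 m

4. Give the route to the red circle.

turn right 166°, forward 1.4 m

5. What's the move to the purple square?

turn right 11°, forward 11.0 m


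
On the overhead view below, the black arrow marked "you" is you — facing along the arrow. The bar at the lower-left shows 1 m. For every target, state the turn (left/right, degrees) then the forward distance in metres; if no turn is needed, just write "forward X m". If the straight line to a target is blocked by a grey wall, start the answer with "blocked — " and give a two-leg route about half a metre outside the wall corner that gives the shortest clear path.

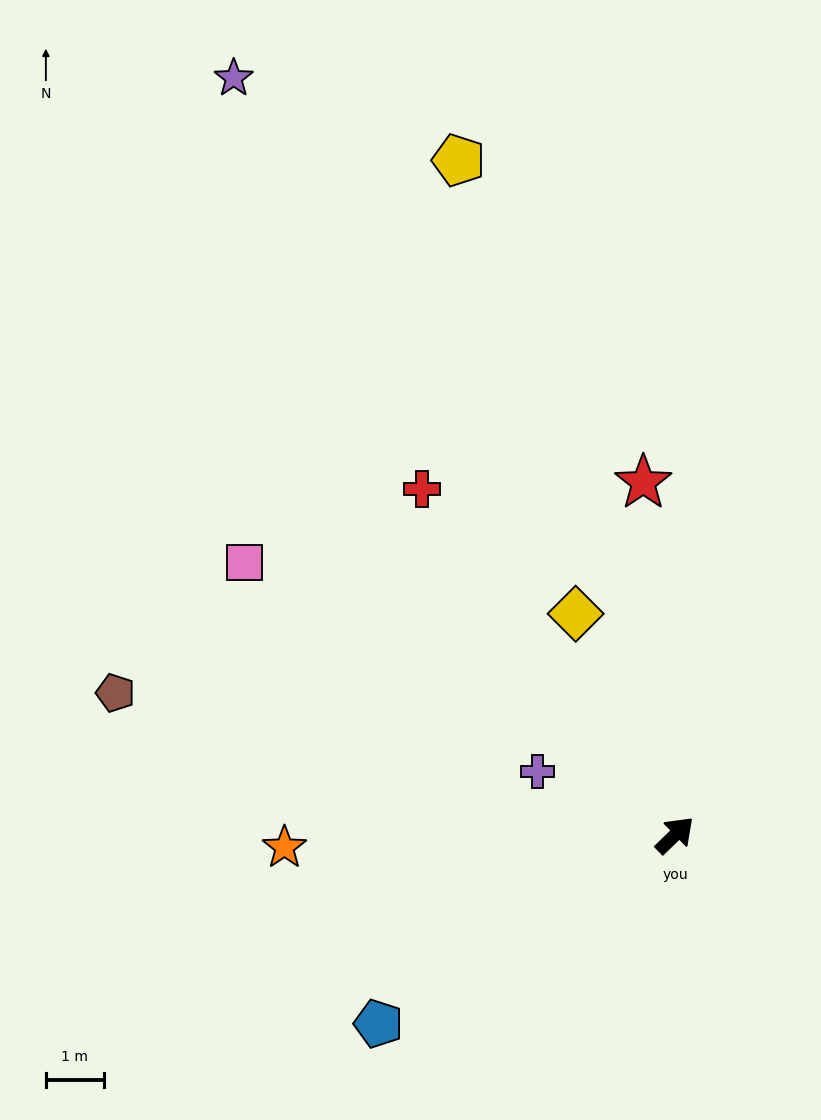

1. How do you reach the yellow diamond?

turn left 70°, forward 4.2 m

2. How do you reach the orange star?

turn left 138°, forward 6.8 m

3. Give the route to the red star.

turn left 51°, forward 6.1 m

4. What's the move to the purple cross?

turn left 111°, forward 2.6 m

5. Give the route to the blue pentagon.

turn left 168°, forward 6.1 m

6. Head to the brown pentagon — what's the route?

turn left 122°, forward 10.0 m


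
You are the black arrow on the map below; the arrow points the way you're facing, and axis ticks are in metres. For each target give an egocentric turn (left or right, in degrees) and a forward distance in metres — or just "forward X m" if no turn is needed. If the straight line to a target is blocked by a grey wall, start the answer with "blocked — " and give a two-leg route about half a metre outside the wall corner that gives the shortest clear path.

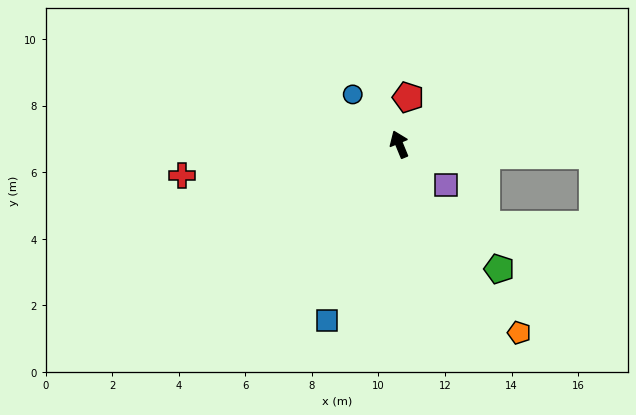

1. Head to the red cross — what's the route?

turn left 76°, forward 6.6 m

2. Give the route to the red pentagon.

turn right 33°, forward 1.4 m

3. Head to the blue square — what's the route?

turn left 135°, forward 5.7 m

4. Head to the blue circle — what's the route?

turn left 21°, forward 2.1 m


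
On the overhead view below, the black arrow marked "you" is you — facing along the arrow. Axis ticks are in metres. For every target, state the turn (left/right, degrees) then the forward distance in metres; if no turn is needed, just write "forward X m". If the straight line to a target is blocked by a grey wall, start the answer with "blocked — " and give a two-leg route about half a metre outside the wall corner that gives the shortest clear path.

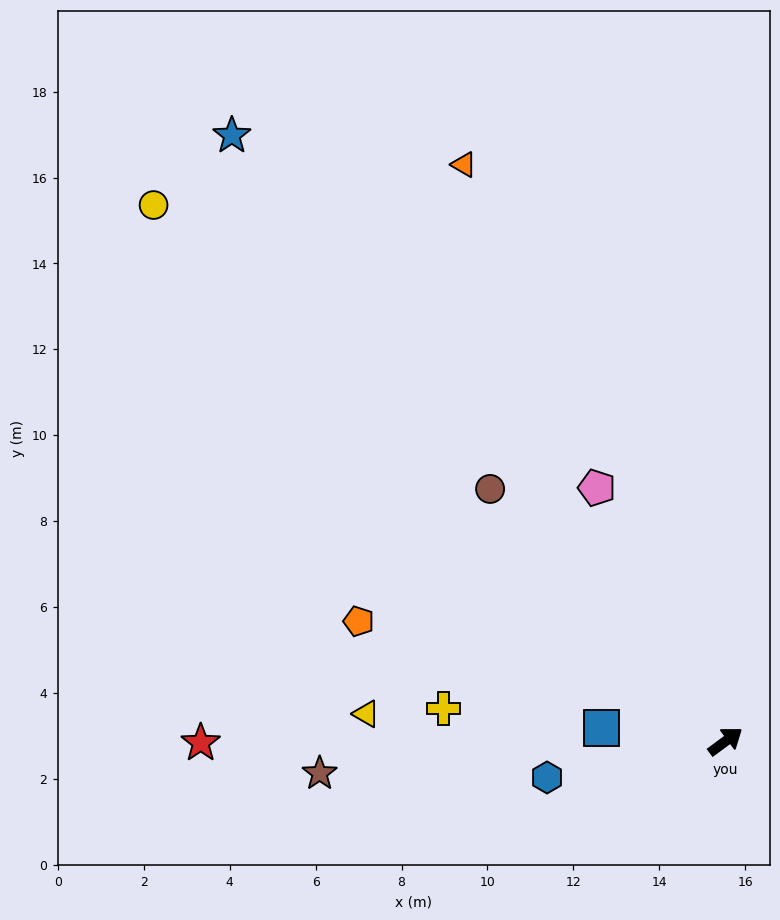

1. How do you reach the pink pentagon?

turn left 80°, forward 6.6 m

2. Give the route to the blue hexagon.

turn left 155°, forward 4.2 m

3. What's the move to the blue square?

turn left 137°, forward 2.9 m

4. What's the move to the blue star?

turn left 93°, forward 18.2 m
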